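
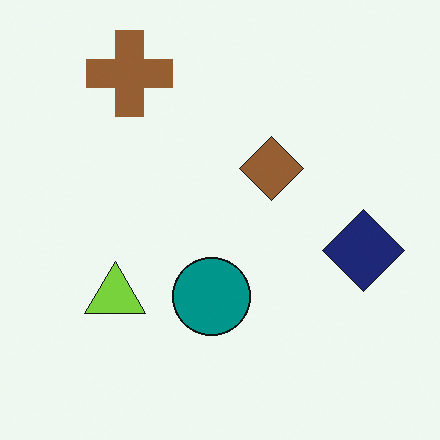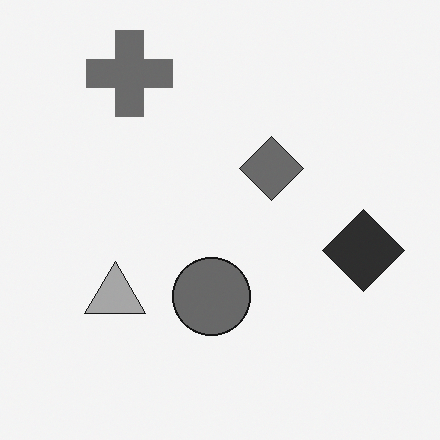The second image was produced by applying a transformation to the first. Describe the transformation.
It was converted to grayscale.

All color is removed — every shape is now a shade of grey.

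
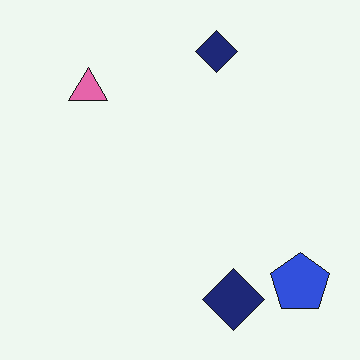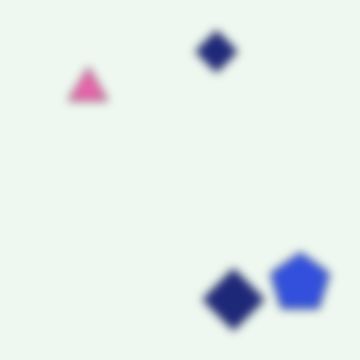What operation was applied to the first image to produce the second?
The image was noticeably gaussian-blurred.

Shape edges and outlines are uniformly softened across the whole image.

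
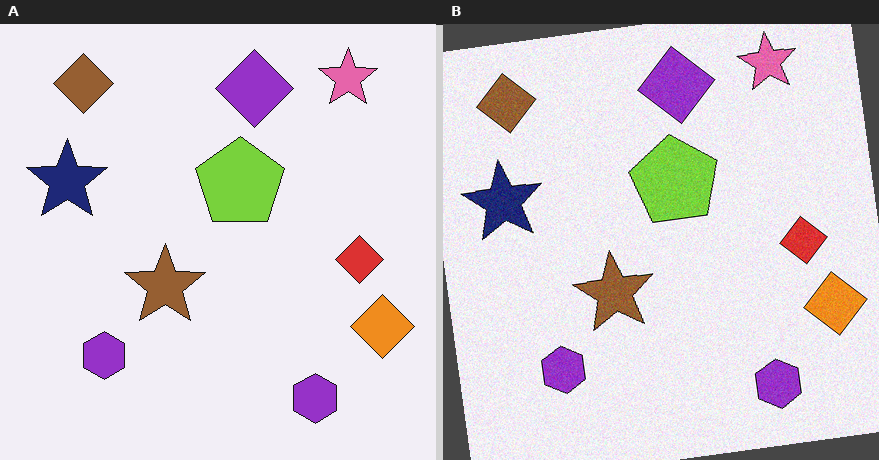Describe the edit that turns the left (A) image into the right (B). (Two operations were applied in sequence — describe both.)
The image was degraded with a light layer of grain, then rotated counter-clockwise by a few degrees.

Random speckle covers the whole image, including the flat background. Every shape is tilted by the same angle and the image corners show triangular fill wedges — a whole-image rotation by a non-right angle.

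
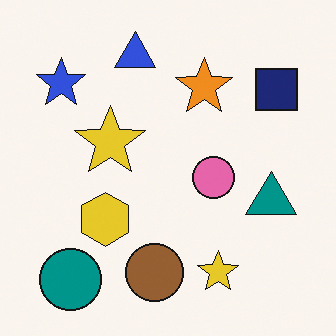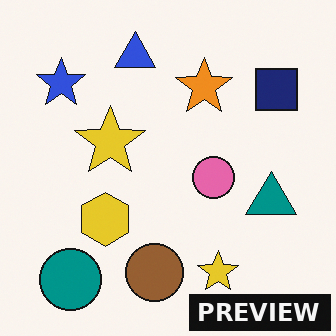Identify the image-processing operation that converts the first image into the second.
Watermarked with the text "PREVIEW" in the lower-right corner.

A dark label reading "PREVIEW" appears in the lower-right corner.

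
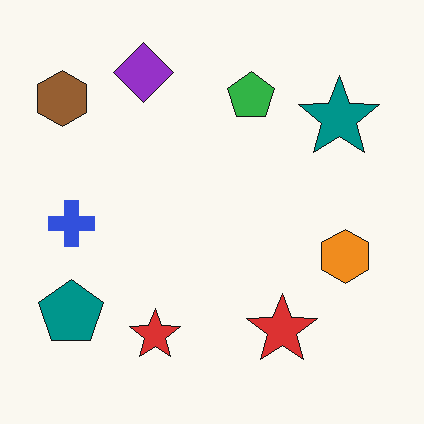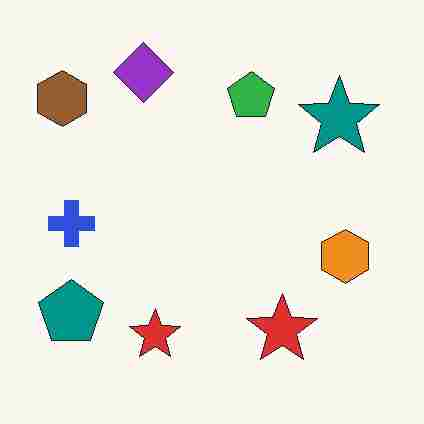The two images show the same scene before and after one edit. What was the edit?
The image was heavily JPEG-compressed with obvious blocking artifacts.

Blocky 8×8 compression artifacts appear around shape edges and the flat background shows ringing — characteristic JPEG degradation.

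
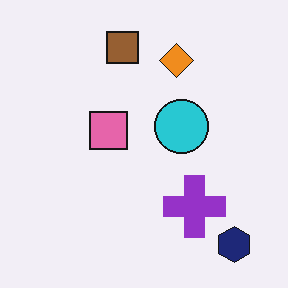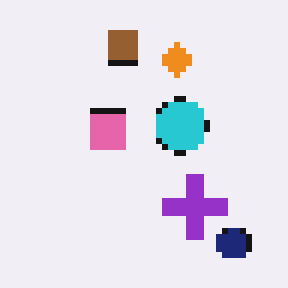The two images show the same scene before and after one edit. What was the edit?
It was moderately pixelated.

Shapes are reduced to large square blocks; fine edges and outlines are lost — a downscale-then-upscale (mosaic) effect.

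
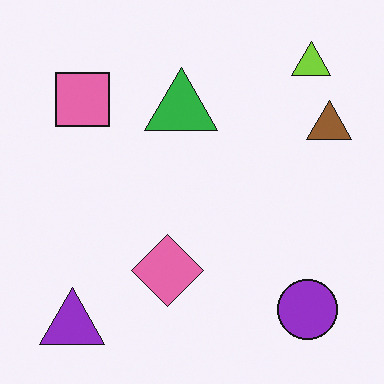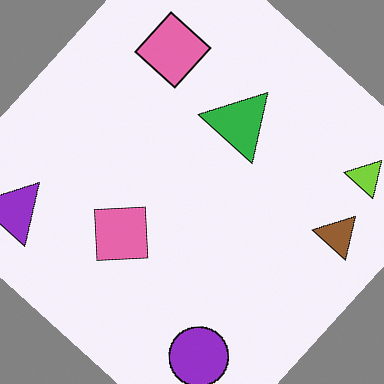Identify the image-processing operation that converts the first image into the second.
This is the original image rotated clockwise by a large amount — several tens of degrees.

Every shape is tilted by the same angle and the image corners show triangular fill wedges — a whole-image rotation by a non-right angle.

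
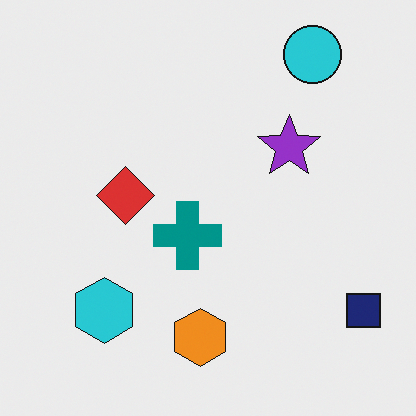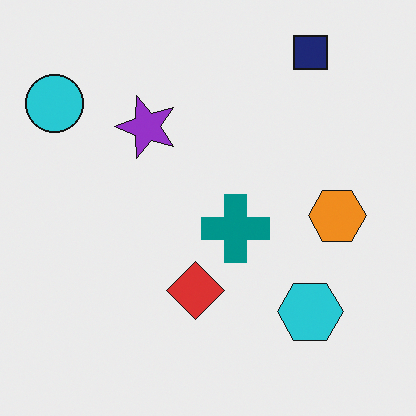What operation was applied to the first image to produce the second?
Rotated 90° counter-clockwise.

The cyan circle sits in the top-right of the first image and the top-left of the second — consistent with a whole-image 90° counter-clockwise rotation.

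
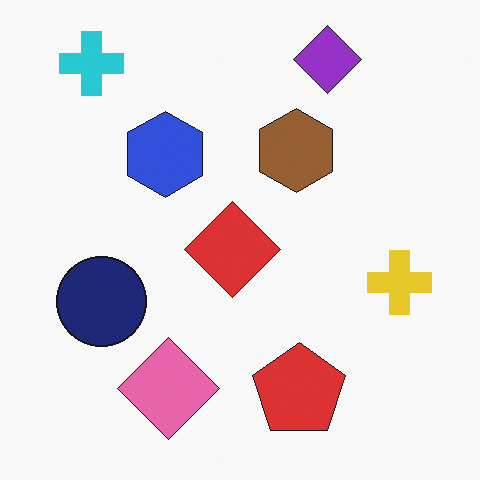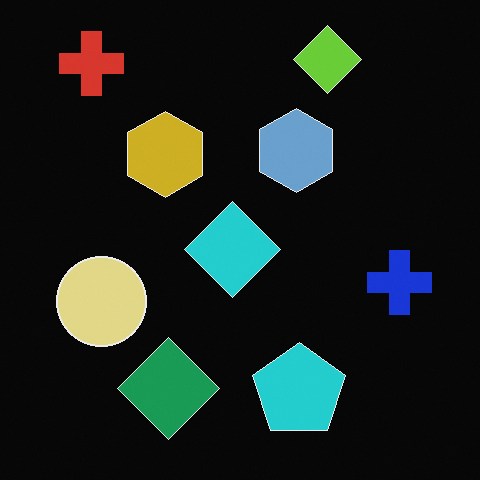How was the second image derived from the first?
The second image is the first color-inverted (negative).

The light background has become dark and every shape's color is its complement — a photographic negative.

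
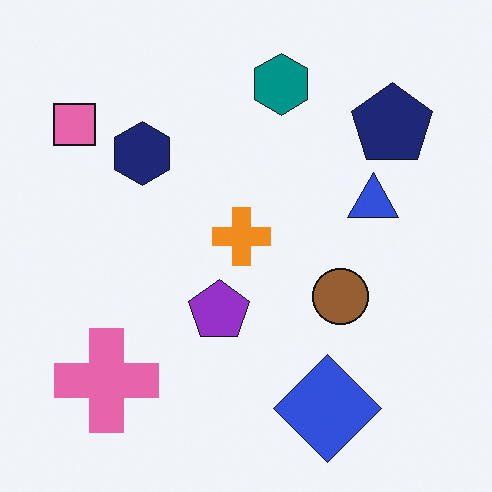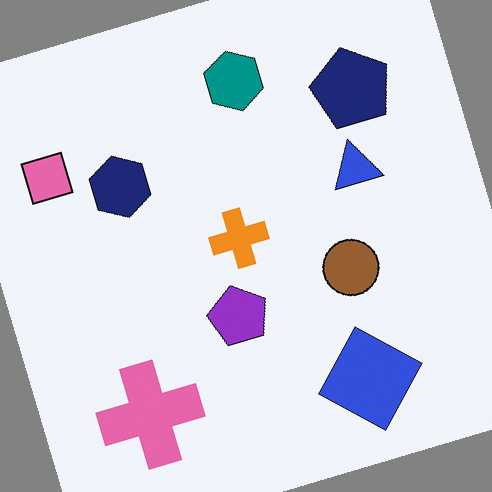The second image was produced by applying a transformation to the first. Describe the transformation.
This is the original image rotated counter-clockwise by a moderate amount.

Every shape is tilted by the same angle and the image corners show triangular fill wedges — a whole-image rotation by a non-right angle.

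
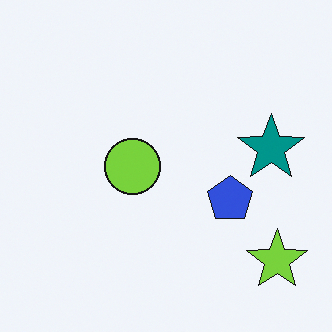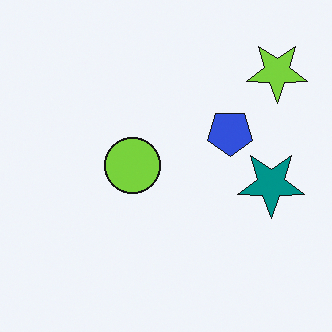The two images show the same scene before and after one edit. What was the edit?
This is the original image flipped vertically (top ↔ bottom).

The lime star is in the bottom-right of the first image and the top-right of the second — shapes on opposite sides of the horizontal midline have swapped in a mirror flip.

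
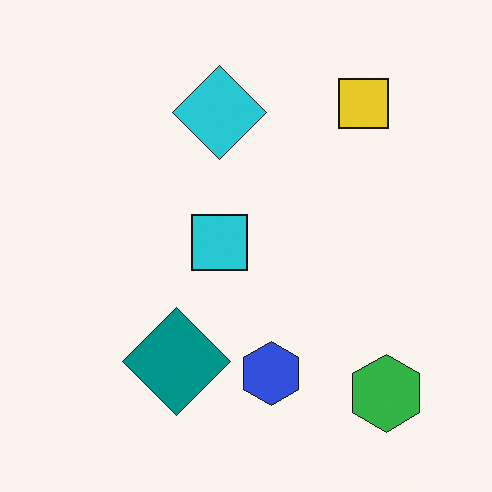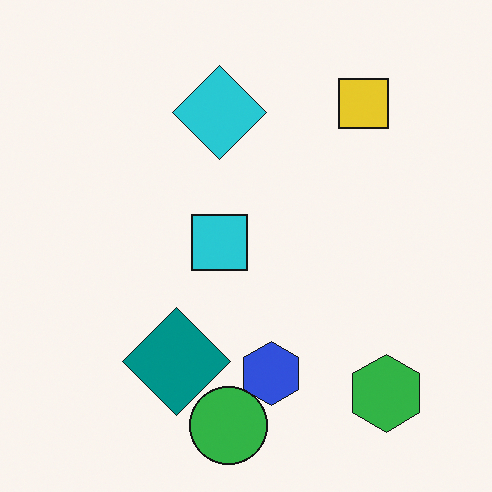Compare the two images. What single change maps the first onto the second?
The image was overlaid with an additional green circle.

A green circle appears in the second image that is absent from the first.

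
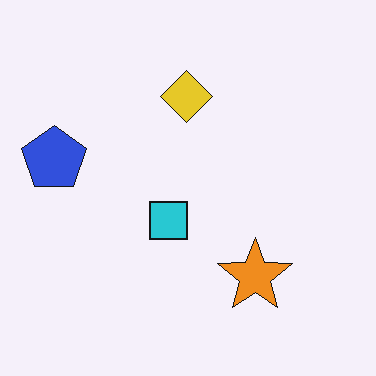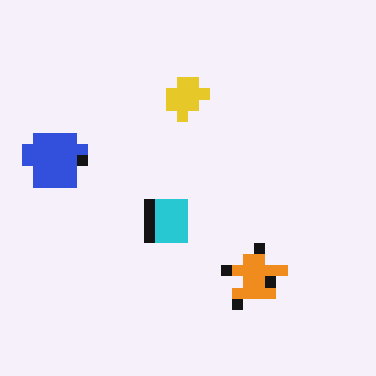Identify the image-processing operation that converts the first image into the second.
The transformation is: heavily pixelated into large blocks.

Shapes are reduced to large square blocks; fine edges and outlines are lost — a downscale-then-upscale (mosaic) effect.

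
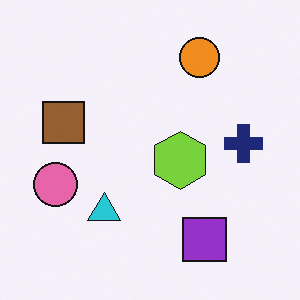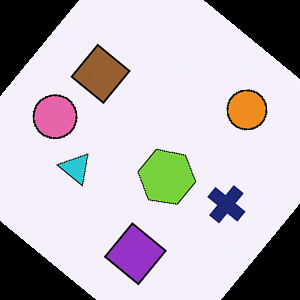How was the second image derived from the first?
The second image is the first rotated clockwise by a large amount — several tens of degrees.

Every shape is tilted by the same angle and the image corners show triangular fill wedges — a whole-image rotation by a non-right angle.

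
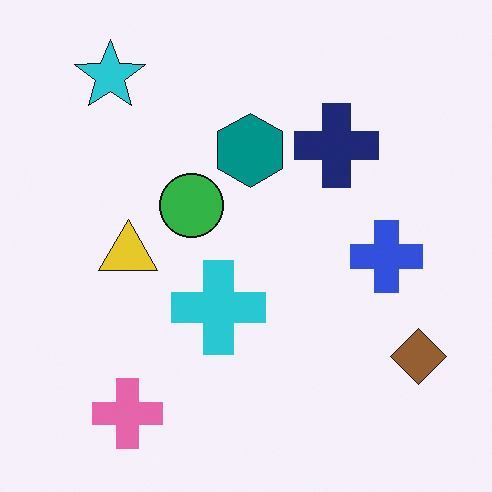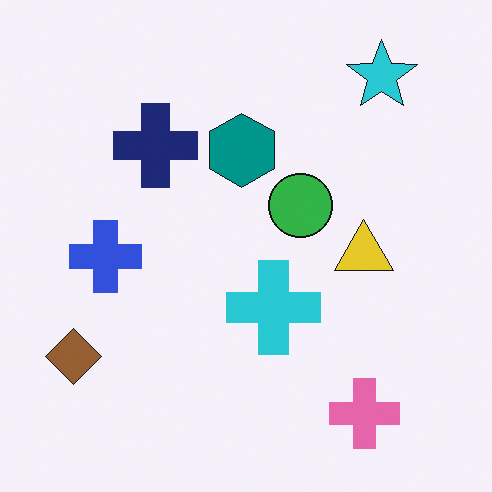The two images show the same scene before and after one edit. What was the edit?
Flipped horizontally (left ↔ right).

The brown diamond is in the bottom-right of the first image and the bottom-left of the second — shapes on opposite sides of the vertical midline have swapped in a mirror flip.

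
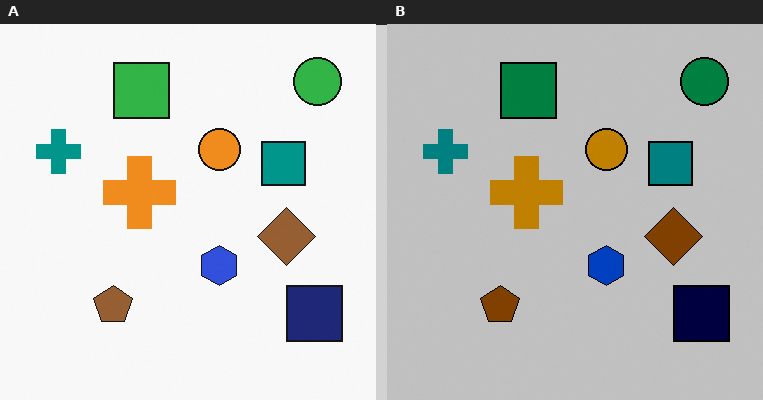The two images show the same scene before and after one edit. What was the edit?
Heavily posterized to just a handful of flat colors.

Each flat color has snapped to a coarser quantized level — most visibly, the near-white background has dropped to a flat grey.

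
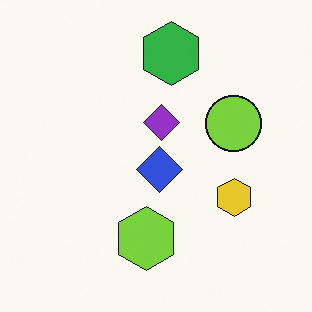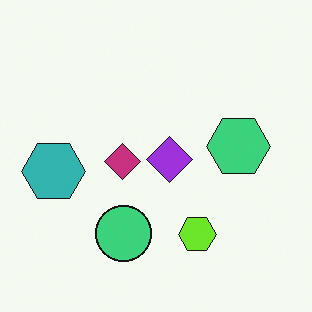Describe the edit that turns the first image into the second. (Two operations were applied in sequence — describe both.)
It was hue-shifted slightly, then transposed (reflected across the top-left ↔ bottom-right diagonal).

Every shape's color has rotated by the same amount around the hue wheel — a uniform hue shift. Shapes have swapped their row and column positions — what was in the top-right is now in the bottom-left — a diagonal reflection.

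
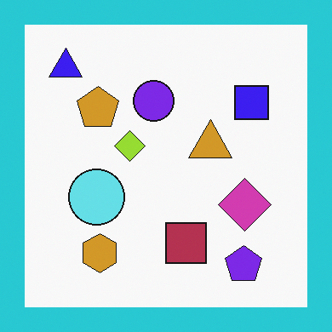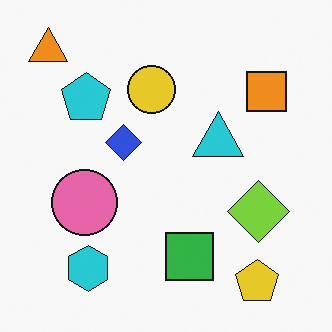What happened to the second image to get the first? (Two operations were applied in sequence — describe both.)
The transformation is: hue-shifted by a large amount, then framed with a cyan border.

Every shape's color has rotated by the same amount around the hue wheel — a uniform hue shift. A solid cyan frame runs around the edge of the first image, with the content slightly shrunk inside it.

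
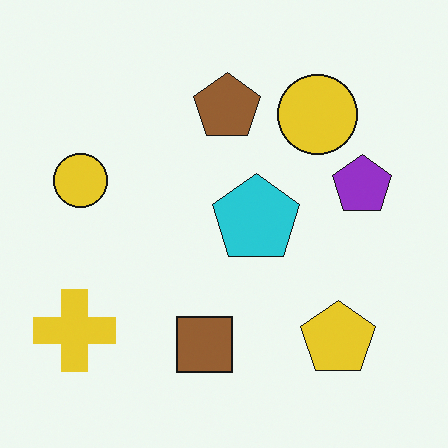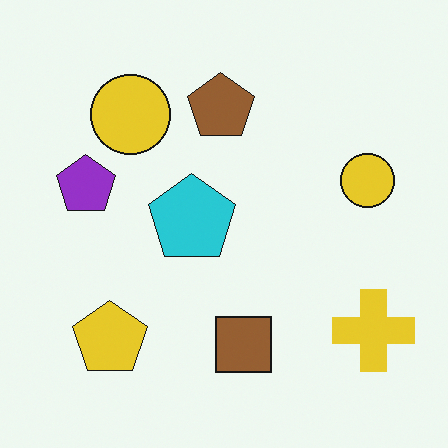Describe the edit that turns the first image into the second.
This is the original image flipped horizontally (left ↔ right).

The yellow cross is in the bottom-left of the first image and the bottom-right of the second — shapes on opposite sides of the vertical midline have swapped in a mirror flip.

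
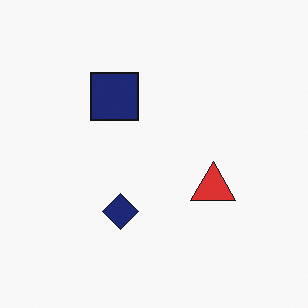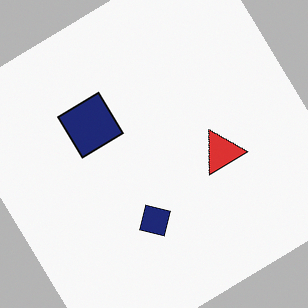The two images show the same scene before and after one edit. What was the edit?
The second image is the first rotated counter-clockwise by a large amount — several tens of degrees.

Every shape is tilted by the same angle and the image corners show triangular fill wedges — a whole-image rotation by a non-right angle.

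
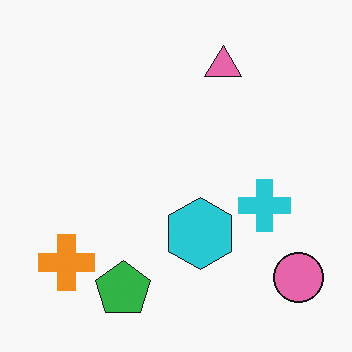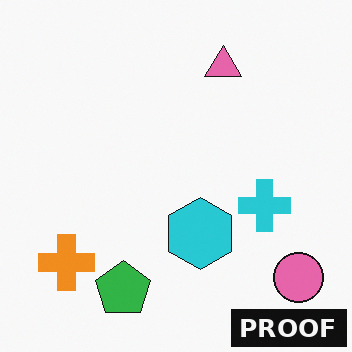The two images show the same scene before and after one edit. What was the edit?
The transformation is: watermarked with the text "PROOF" in the lower-right corner.

A dark label reading "PROOF" appears in the lower-right corner.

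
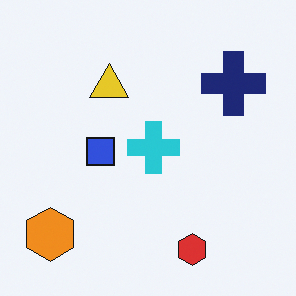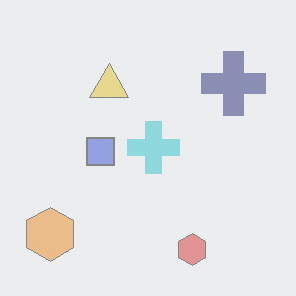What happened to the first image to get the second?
The transformation is: washed out (contrast reduced).

Tones are pushed toward mid-grey across the whole image — a global contrast change.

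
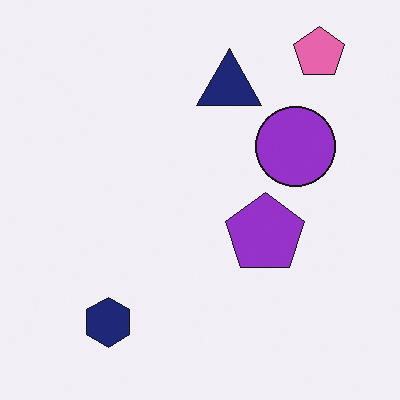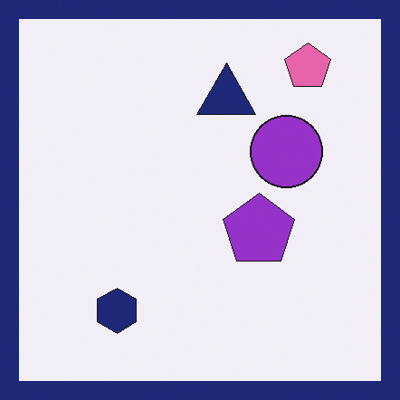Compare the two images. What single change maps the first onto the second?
It was framed with a navy border.

A solid navy frame runs around the edge of the second image, with the content slightly shrunk inside it.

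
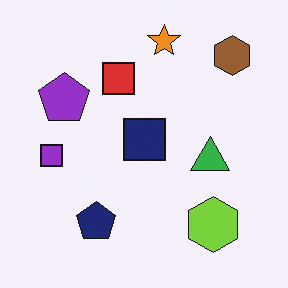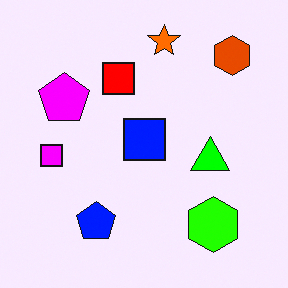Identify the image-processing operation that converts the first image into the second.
It was heavily oversaturated.

All colors are more vivid — a global saturation change.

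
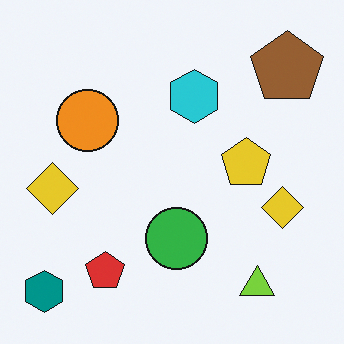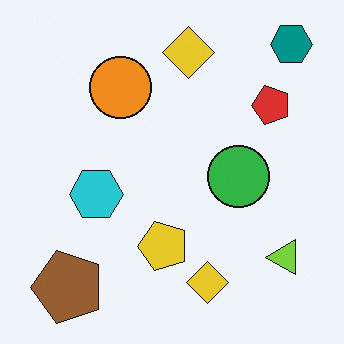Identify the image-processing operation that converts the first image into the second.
This is the original image transposed (reflected across the top-left ↔ bottom-right diagonal).

Shapes have swapped their row and column positions — what was in the top-right is now in the bottom-left — a diagonal reflection.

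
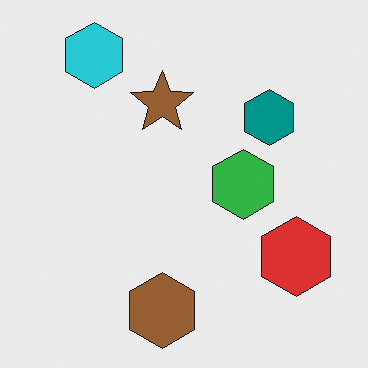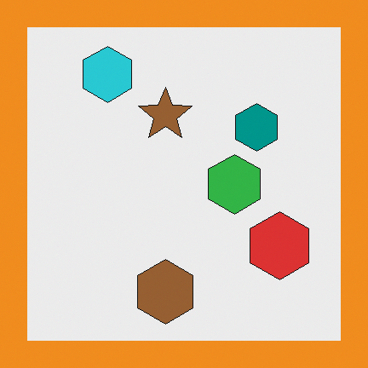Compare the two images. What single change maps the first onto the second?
The transformation is: framed with a orange border.

A solid orange frame runs around the edge of the second image, with the content slightly shrunk inside it.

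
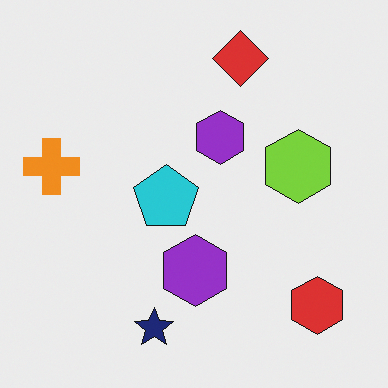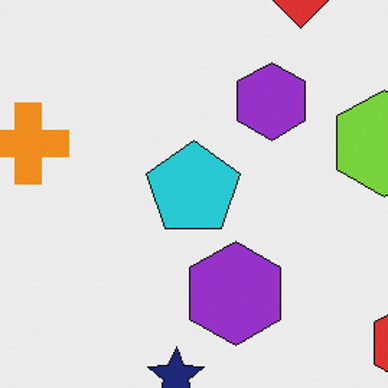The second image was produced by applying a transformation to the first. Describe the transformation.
This is the original image cropped to a modestly smaller region and rescaled.

The visible shapes are larger and the field of view is narrower; shapes near the original edges may be partly or wholly outside the frame — a crop-and-rescale.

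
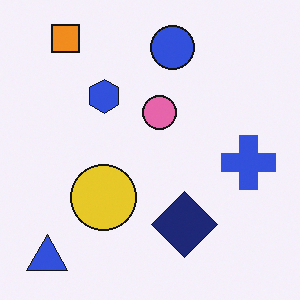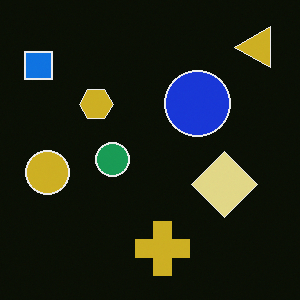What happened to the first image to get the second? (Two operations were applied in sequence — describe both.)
Color-inverted (negative), then transposed (reflected across the top-left ↔ bottom-right diagonal).

The light background has become dark and every shape's color is its complement — a photographic negative. Shapes have swapped their row and column positions — what was in the top-right is now in the bottom-left — a diagonal reflection.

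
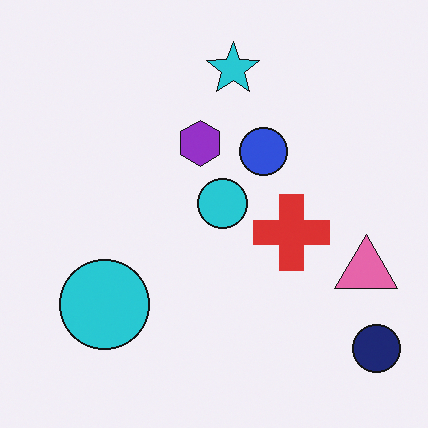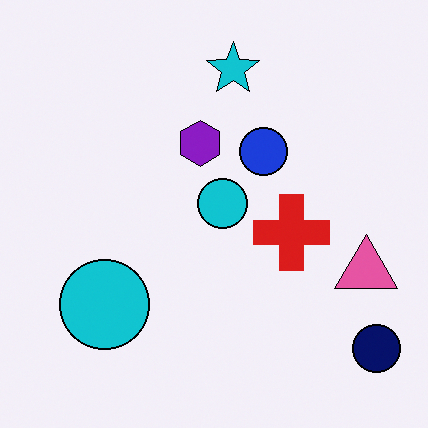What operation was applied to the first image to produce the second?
The second image is the first given slightly increased contrast.

Tones are pushed away from mid-grey across the whole image — a global contrast change.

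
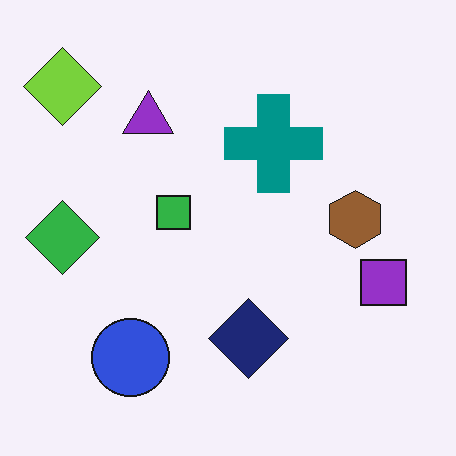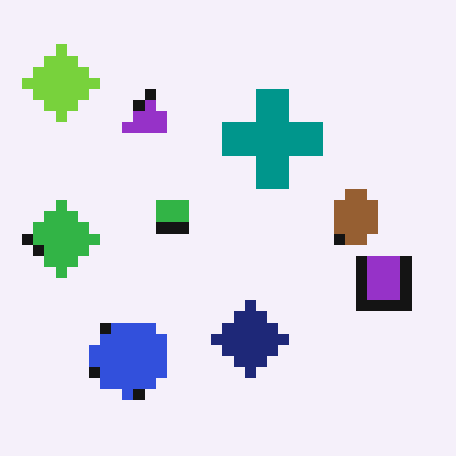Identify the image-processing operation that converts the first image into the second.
The image was coarsely pixelated.

Shapes are reduced to large square blocks; fine edges and outlines are lost — a downscale-then-upscale (mosaic) effect.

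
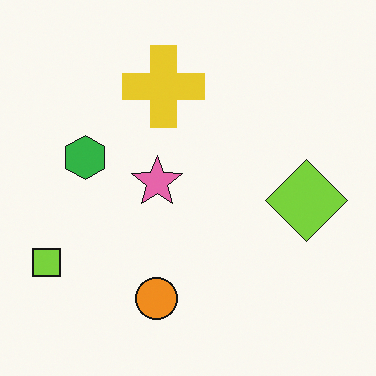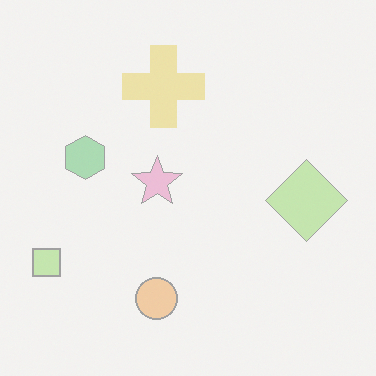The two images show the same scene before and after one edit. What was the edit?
The second image is the first washed out (contrast reduced).

Tones are pushed toward mid-grey across the whole image — a global contrast change.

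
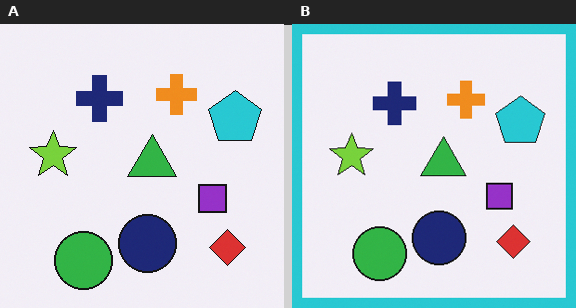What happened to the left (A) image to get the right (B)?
It was framed with a cyan border.

A solid cyan frame runs around the edge of the right (B) image, with the content slightly shrunk inside it.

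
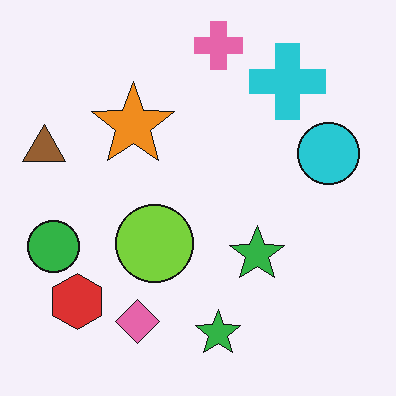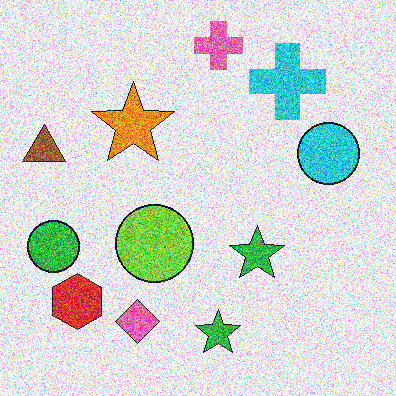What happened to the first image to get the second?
Degraded with heavy additive noise.

Random speckle covers the whole image, including the flat background.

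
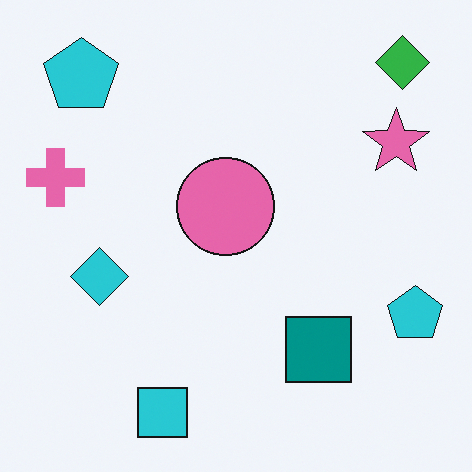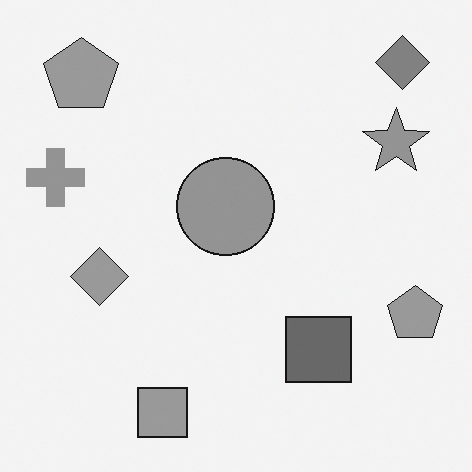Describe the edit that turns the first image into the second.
This is the original image converted to grayscale.

All color is removed — every shape is now a shade of grey.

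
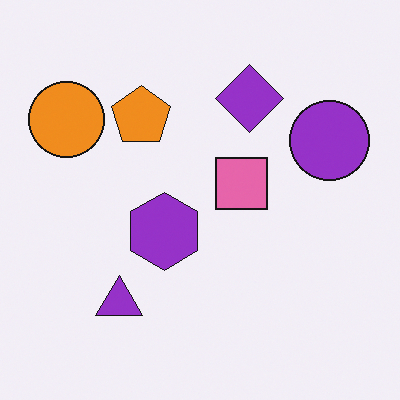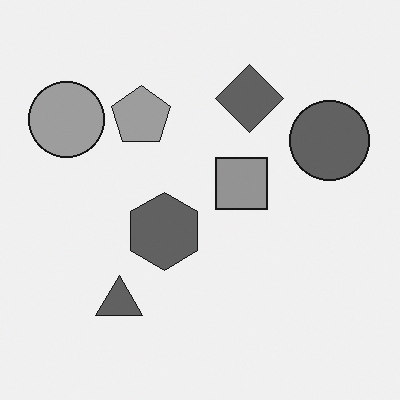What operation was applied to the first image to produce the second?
The image was converted to grayscale.

All color is removed — every shape is now a shade of grey.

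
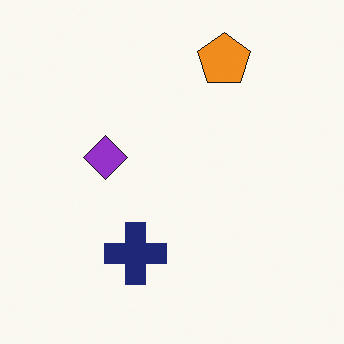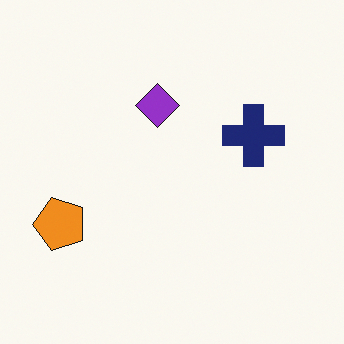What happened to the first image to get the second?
It was transposed (reflected across the top-left ↔ bottom-right diagonal).

Shapes have swapped their row and column positions — what was in the top-right is now in the bottom-left — a diagonal reflection.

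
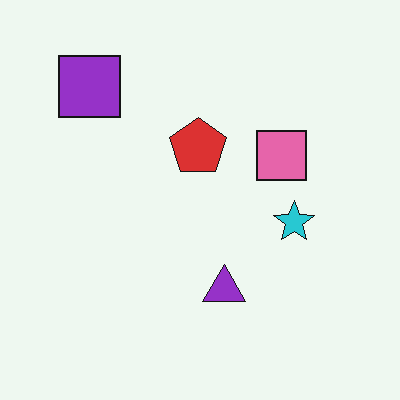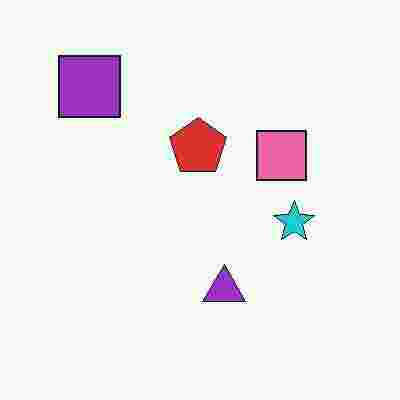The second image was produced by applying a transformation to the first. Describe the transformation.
The image was heavily JPEG-compressed with obvious blocking artifacts.

Blocky 8×8 compression artifacts appear around shape edges and the flat background shows ringing — characteristic JPEG degradation.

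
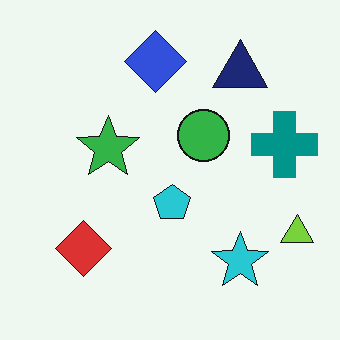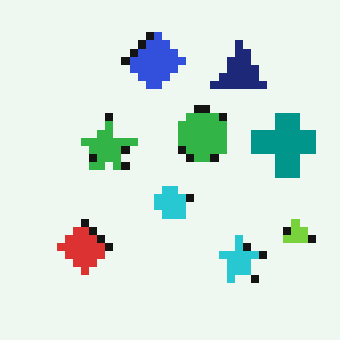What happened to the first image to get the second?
This is the original image moderately pixelated.

Shapes are reduced to large square blocks; fine edges and outlines are lost — a downscale-then-upscale (mosaic) effect.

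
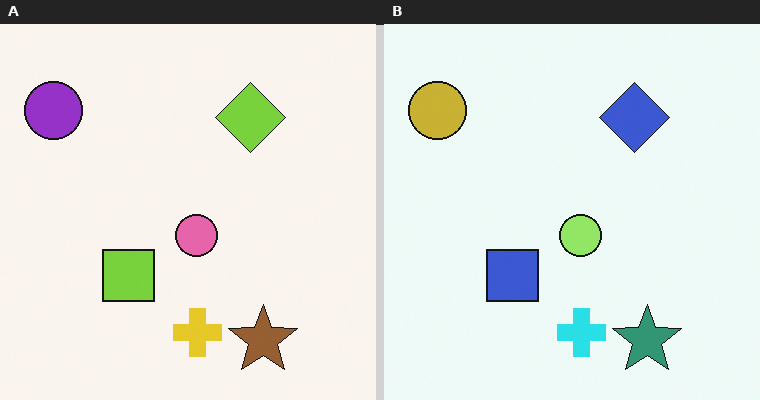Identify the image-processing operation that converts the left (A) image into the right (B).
This is the original image hue-shifted through roughly a third of the color wheel.

Every shape's color has rotated by the same amount around the hue wheel — a uniform hue shift.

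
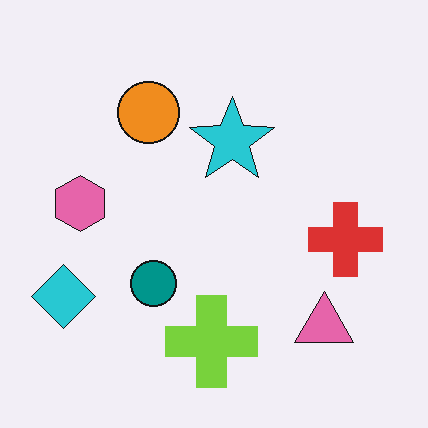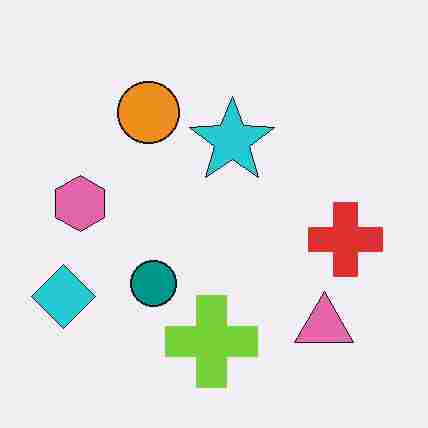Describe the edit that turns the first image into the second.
The second image is the first degraded with heavy JPEG compression.

Blocky 8×8 compression artifacts appear around shape edges and the flat background shows ringing — characteristic JPEG degradation.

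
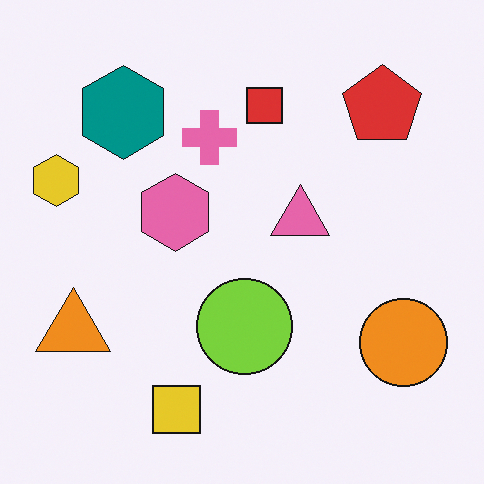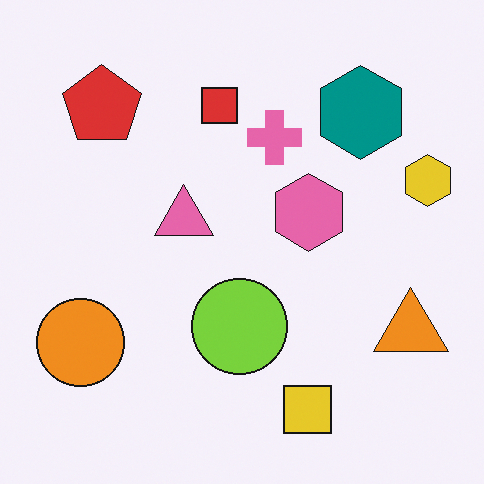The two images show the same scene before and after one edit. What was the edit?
It was flipped horizontally (left ↔ right).

The yellow hexagon is in the left of the first image and the right of the second — shapes on opposite sides of the vertical midline have swapped in a mirror flip.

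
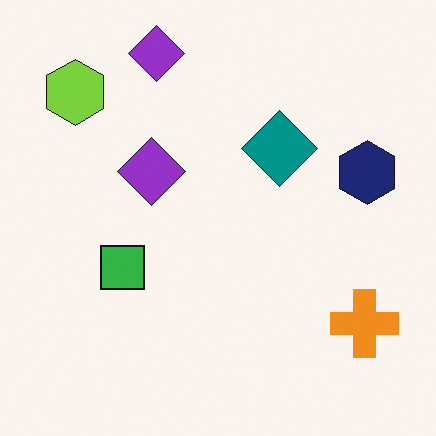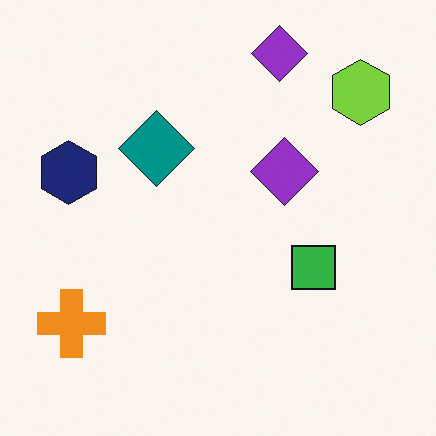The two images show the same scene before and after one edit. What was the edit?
Flipped horizontally (left ↔ right).

The navy hexagon is in the right of the first image and the left of the second — shapes on opposite sides of the vertical midline have swapped in a mirror flip.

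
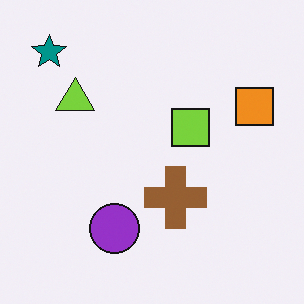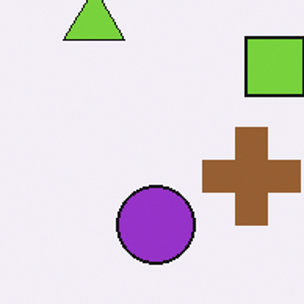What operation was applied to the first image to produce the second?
This is the original image cropped slightly and scaled back up.

The visible shapes are larger and the field of view is narrower; shapes near the original edges may be partly or wholly outside the frame — a crop-and-rescale.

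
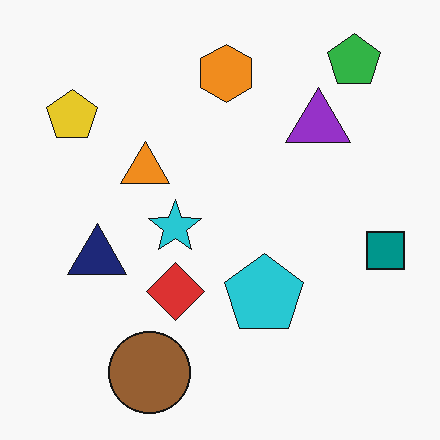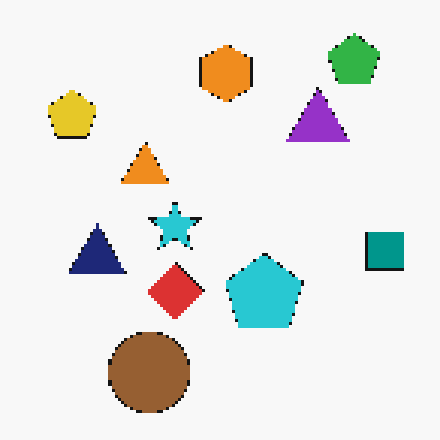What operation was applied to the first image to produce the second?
The transformation is: lightly pixelated (a mild mosaic effect).

Shapes are reduced to large square blocks; fine edges and outlines are lost — a downscale-then-upscale (mosaic) effect.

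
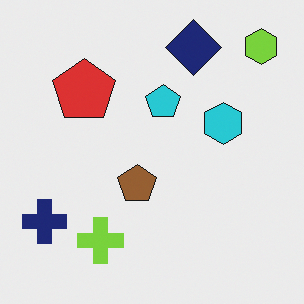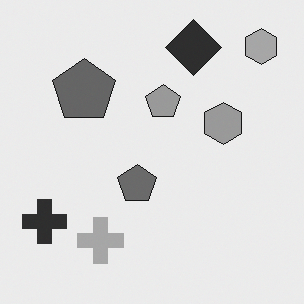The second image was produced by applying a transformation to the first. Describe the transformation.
This is the original image converted to grayscale.

All color is removed — every shape is now a shade of grey.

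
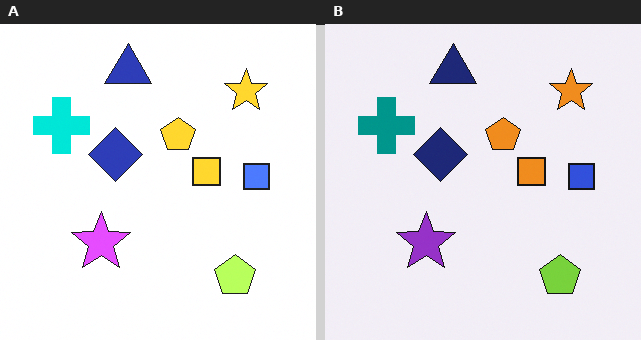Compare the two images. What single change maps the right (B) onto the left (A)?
Noticeably brightened.

Every pixel — background and shapes alike — is uniformly brightened.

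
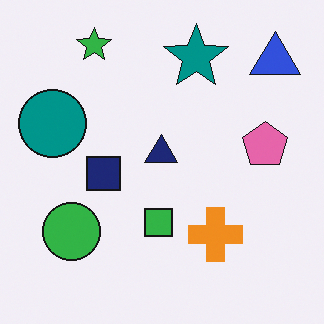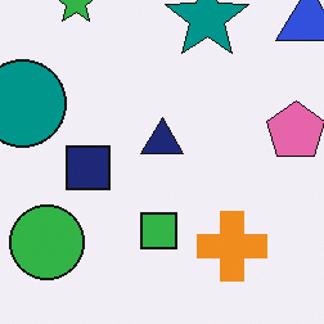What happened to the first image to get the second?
The image was cropped slightly and scaled back up.

The visible shapes are larger and the field of view is narrower; shapes near the original edges may be partly or wholly outside the frame — a crop-and-rescale.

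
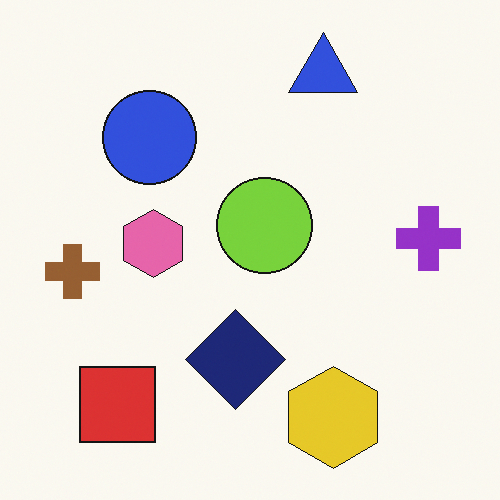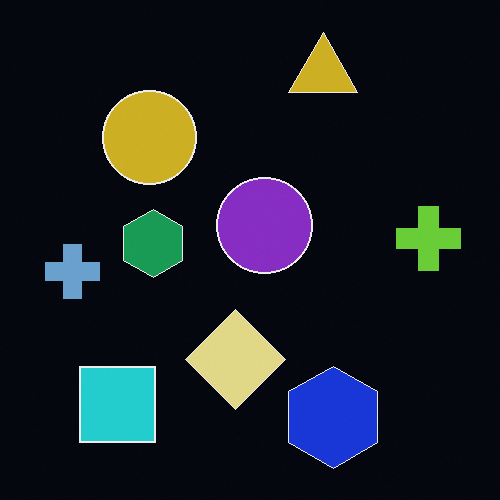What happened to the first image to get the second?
The second image is the first color-inverted (negative).

The light background has become dark and every shape's color is its complement — a photographic negative.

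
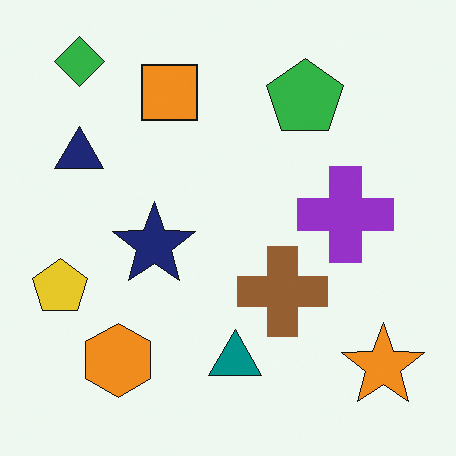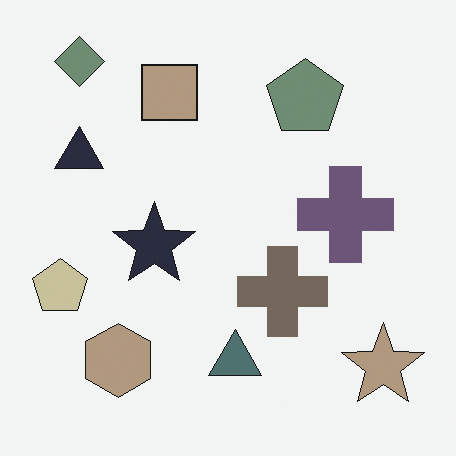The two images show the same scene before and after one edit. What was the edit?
The second image is the first made much more muted (saturation change).

All colors are more muted and greyish — a global saturation change.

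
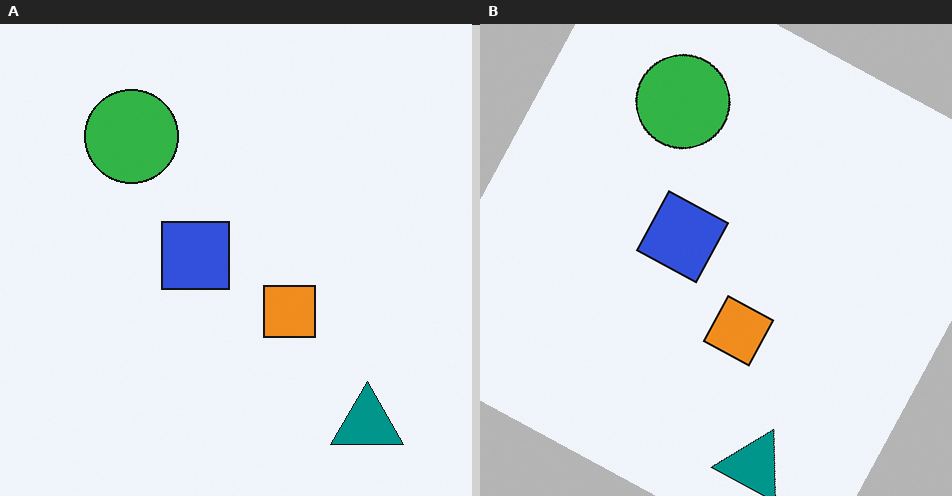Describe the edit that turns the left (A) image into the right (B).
This is the original image rotated clockwise by a moderate amount.

Every shape is tilted by the same angle and the image corners show triangular fill wedges — a whole-image rotation by a non-right angle.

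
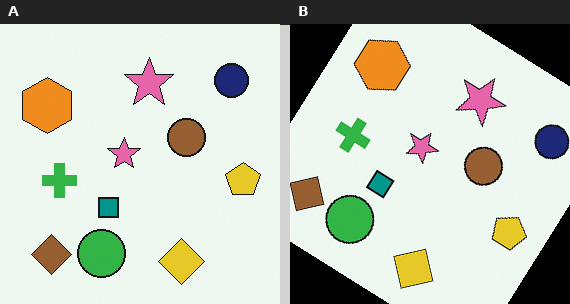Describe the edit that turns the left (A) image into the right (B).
This is the original image rotated clockwise by a large amount — several tens of degrees.

Every shape is tilted by the same angle and the image corners show triangular fill wedges — a whole-image rotation by a non-right angle.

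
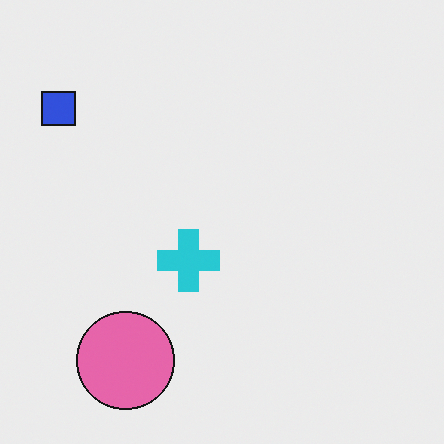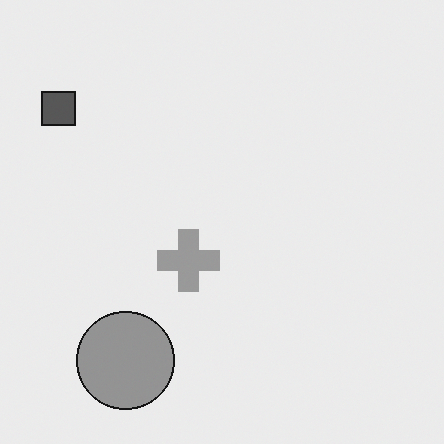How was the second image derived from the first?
It was converted to grayscale.

All color is removed — every shape is now a shade of grey.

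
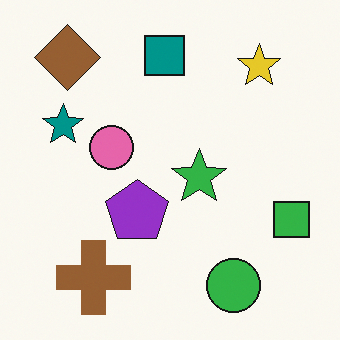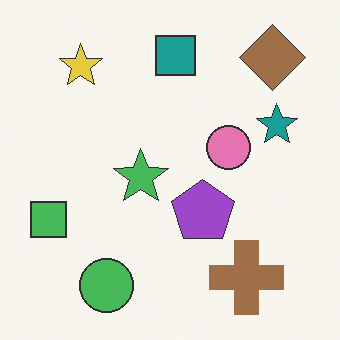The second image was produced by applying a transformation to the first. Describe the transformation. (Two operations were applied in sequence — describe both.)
It was flipped horizontally (left ↔ right), then given slightly reduced contrast.

The green square is in the right of the first image and the left of the second — shapes on opposite sides of the vertical midline have swapped in a mirror flip. Tones are pushed toward mid-grey across the whole image — a global contrast change.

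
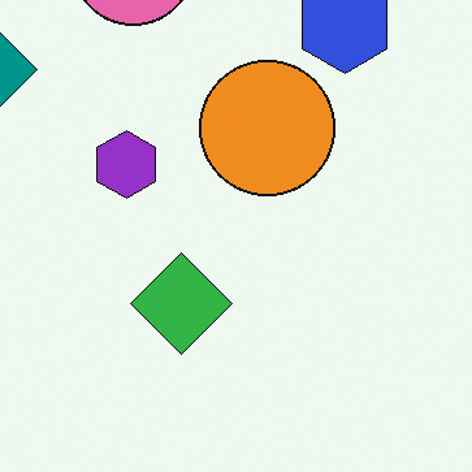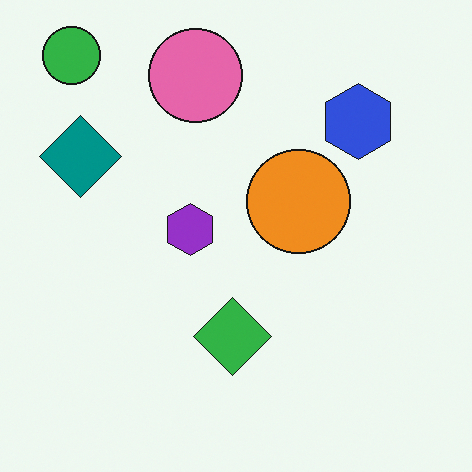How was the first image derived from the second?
The image was cropped slightly and scaled back up.

The visible shapes are larger and the field of view is narrower; shapes near the original edges may be partly or wholly outside the frame — a crop-and-rescale.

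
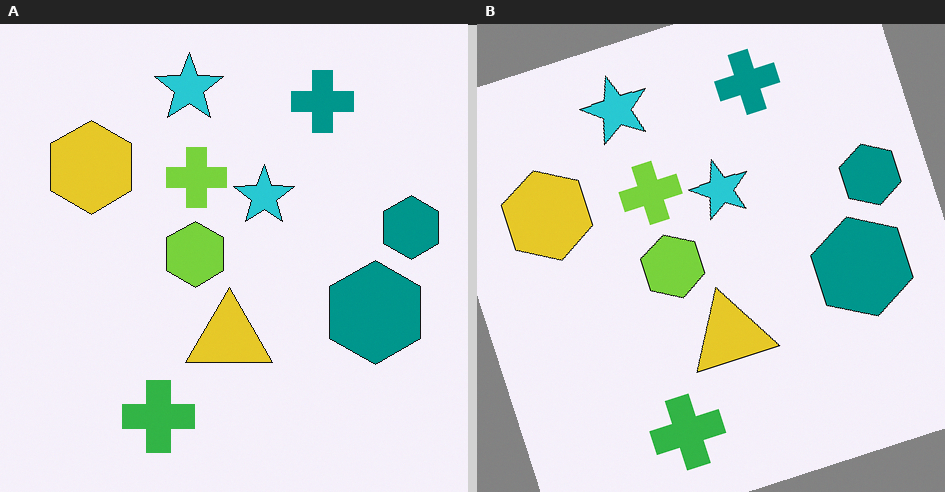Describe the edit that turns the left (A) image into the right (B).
This is the original image rotated counter-clockwise by a moderate amount.

Every shape is tilted by the same angle and the image corners show triangular fill wedges — a whole-image rotation by a non-right angle.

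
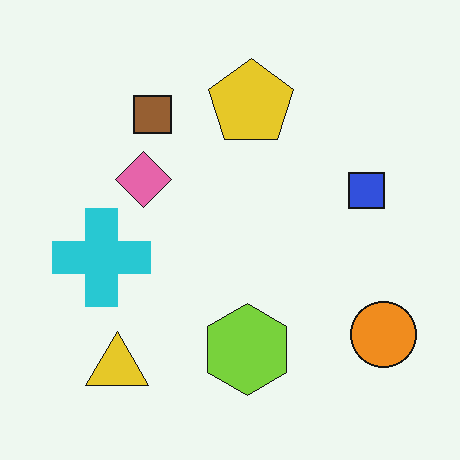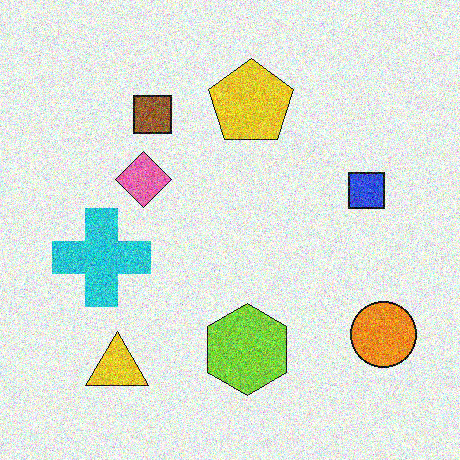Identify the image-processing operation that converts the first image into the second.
The second image is the first degraded with strong gaussian noise.

Random speckle covers the whole image, including the flat background.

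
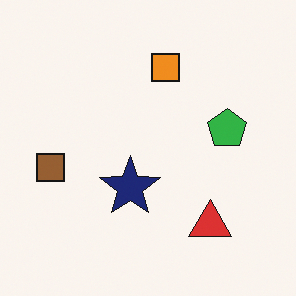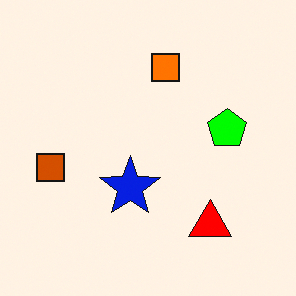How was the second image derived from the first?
It was made much more vivid (saturation change).

All colors are more vivid — a global saturation change.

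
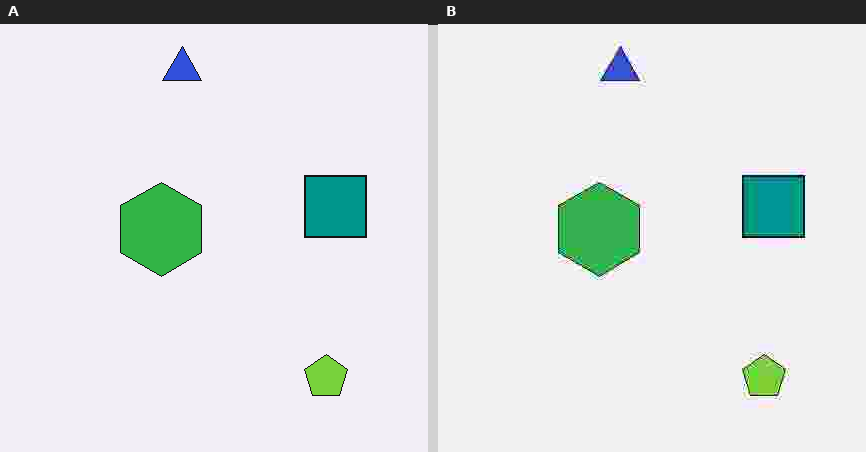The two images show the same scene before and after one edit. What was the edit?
The right (B) image is the left (A) heavily JPEG-compressed with obvious blocking artifacts.

Blocky 8×8 compression artifacts appear around shape edges and the flat background shows ringing — characteristic JPEG degradation.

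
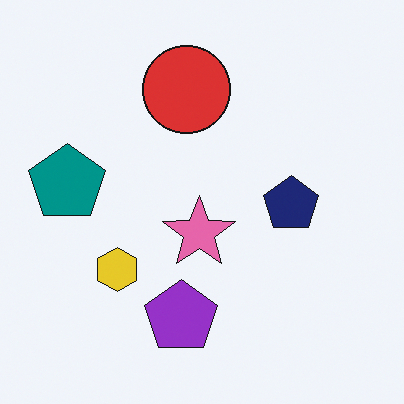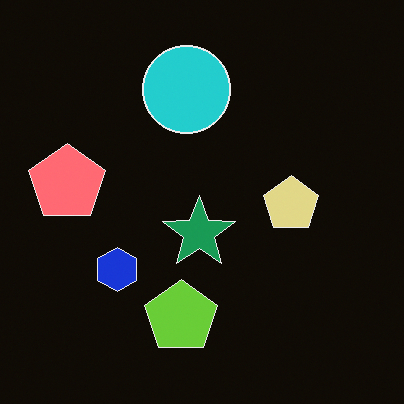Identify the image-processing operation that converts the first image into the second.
This is the original image color-inverted (negative).

The light background has become dark and every shape's color is its complement — a photographic negative.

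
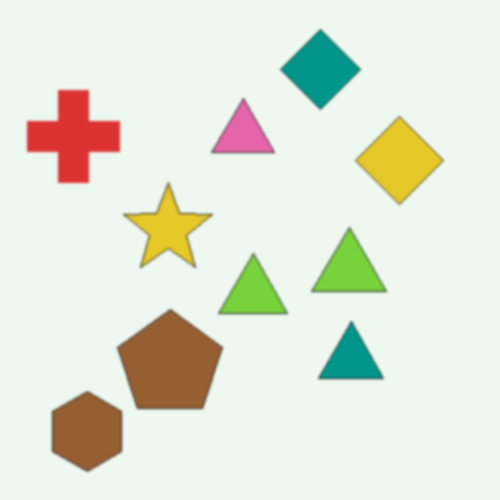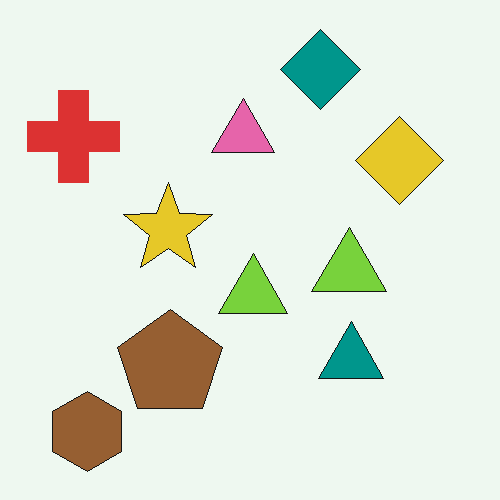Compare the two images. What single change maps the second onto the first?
It was slightly softened.

Shape edges and outlines are uniformly softened across the whole image.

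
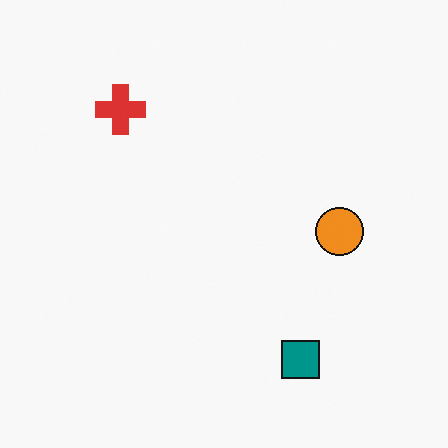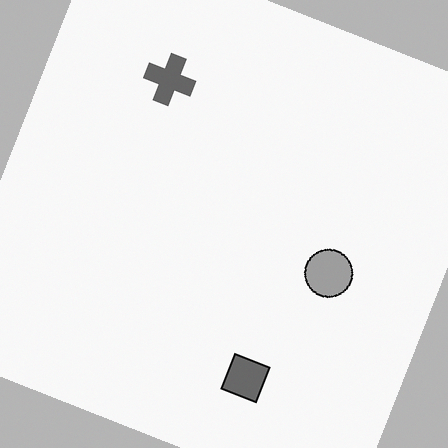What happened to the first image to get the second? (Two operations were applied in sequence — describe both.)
The transformation is: rotated clockwise by a clearly visible amount, then converted to grayscale.

Every shape is tilted by the same angle and the image corners show triangular fill wedges — a whole-image rotation by a non-right angle. All color is removed — every shape is now a shade of grey.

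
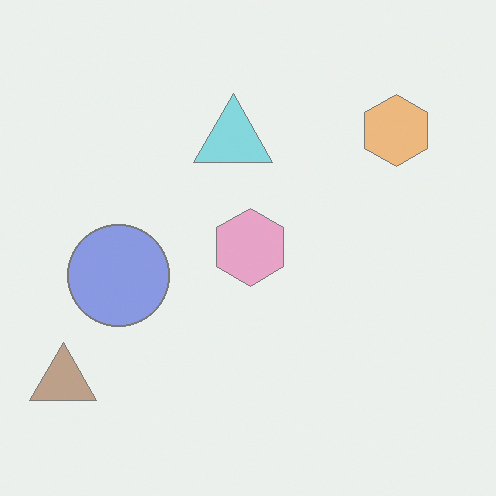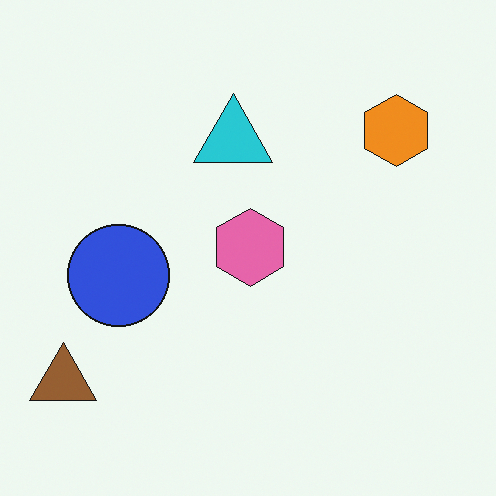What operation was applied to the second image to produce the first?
The image was given much lower contrast.

Tones are pushed toward mid-grey across the whole image — a global contrast change.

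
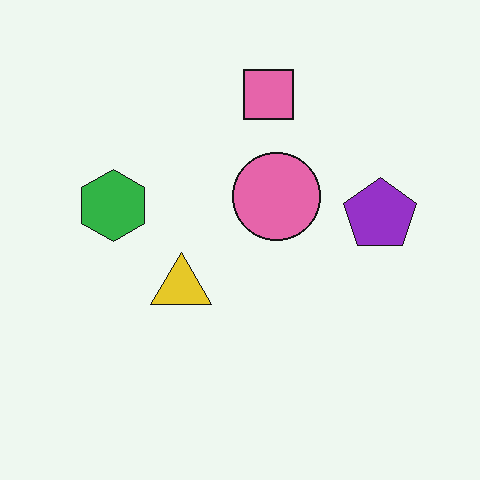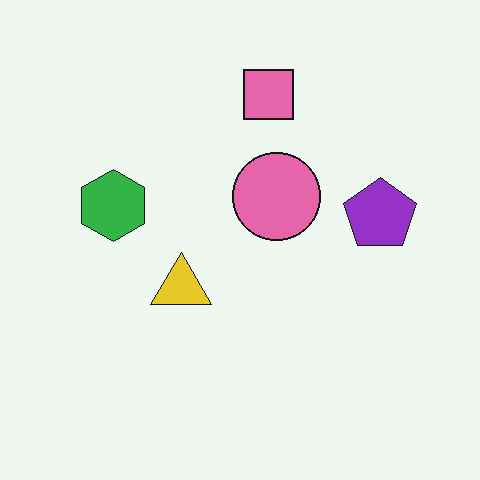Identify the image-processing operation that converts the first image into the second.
This is the original image JPEG-compressed with visible artifacts.

Blocky 8×8 compression artifacts appear around shape edges and the flat background shows ringing — characteristic JPEG degradation.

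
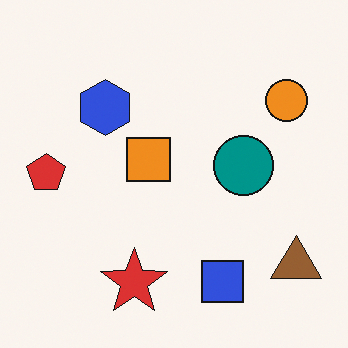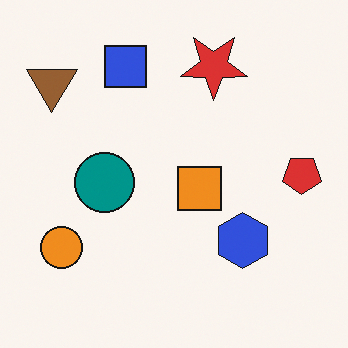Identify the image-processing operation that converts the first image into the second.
It was rotated 180°.

The brown triangle sits in the bottom-right of the first image and the top-left of the second — consistent with a whole-image 180° rotation.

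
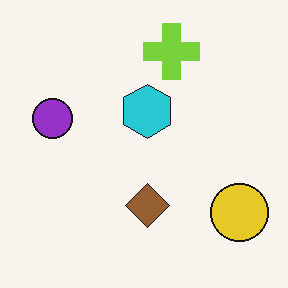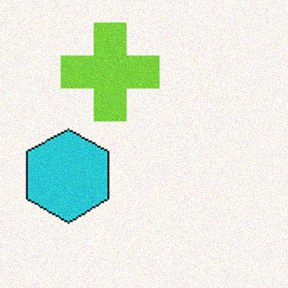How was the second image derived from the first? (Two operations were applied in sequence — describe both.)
Cropped tightly and scaled back up, then degraded with a light layer of grain.

The visible shapes are larger and the field of view is narrower; shapes near the original edges may be partly or wholly outside the frame — a crop-and-rescale. Random speckle covers the whole image, including the flat background.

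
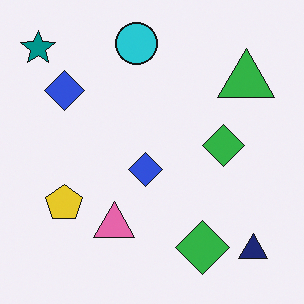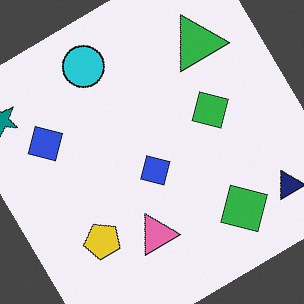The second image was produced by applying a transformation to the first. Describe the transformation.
This is the original image rotated counter-clockwise by a large amount — several tens of degrees.

Every shape is tilted by the same angle and the image corners show triangular fill wedges — a whole-image rotation by a non-right angle.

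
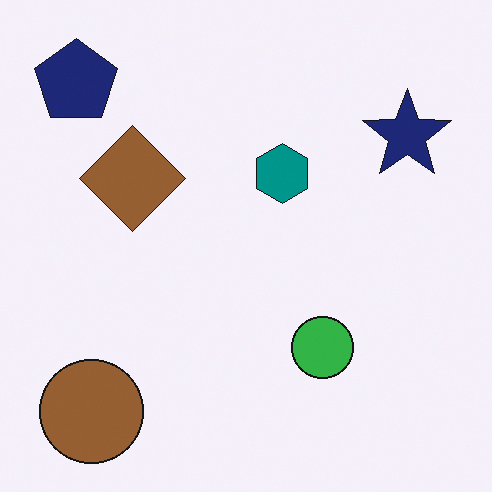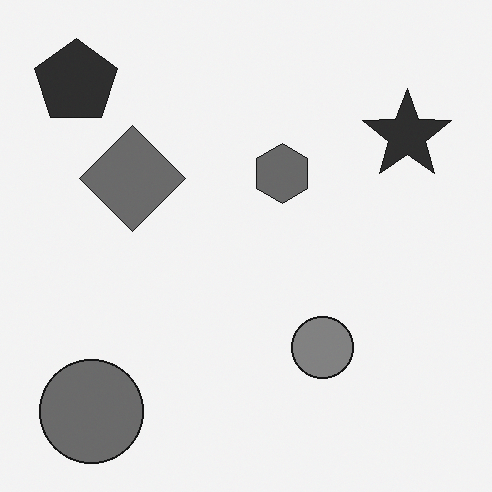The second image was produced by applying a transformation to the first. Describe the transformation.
This is the original image converted to grayscale.

All color is removed — every shape is now a shade of grey.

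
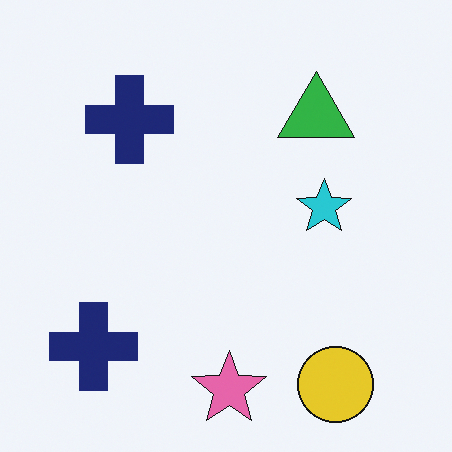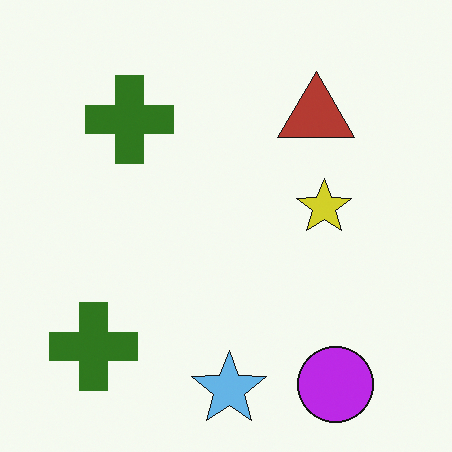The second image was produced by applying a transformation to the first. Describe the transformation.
The transformation is: hue-shifted through roughly half the color wheel.

Every shape's color has rotated by the same amount around the hue wheel — a uniform hue shift.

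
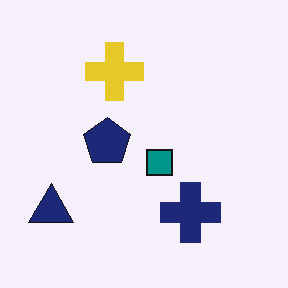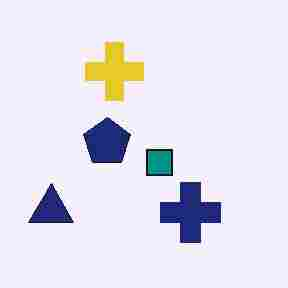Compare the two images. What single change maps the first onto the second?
Heavily JPEG-compressed with obvious blocking artifacts.

Blocky 8×8 compression artifacts appear around shape edges and the flat background shows ringing — characteristic JPEG degradation.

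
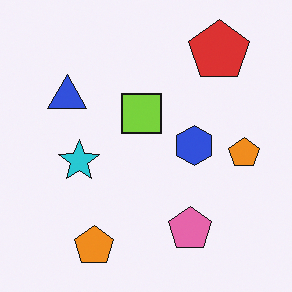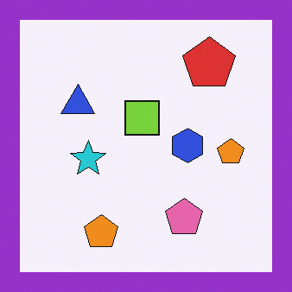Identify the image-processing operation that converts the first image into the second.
It was framed with a purple border.

A solid purple frame runs around the edge of the second image, with the content slightly shrunk inside it.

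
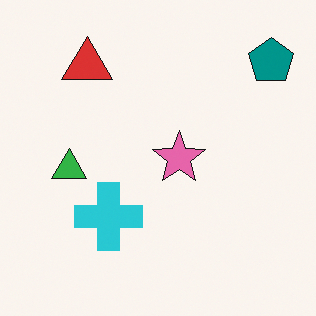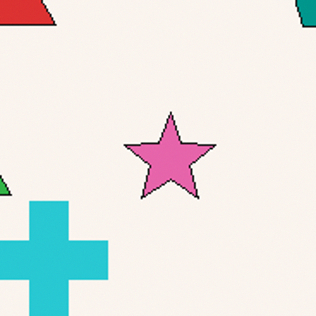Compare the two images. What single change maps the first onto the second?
Cropped to a noticeably smaller region and rescaled.

The visible shapes are larger and the field of view is narrower; shapes near the original edges may be partly or wholly outside the frame — a crop-and-rescale.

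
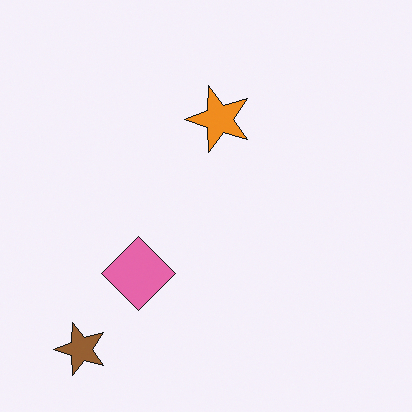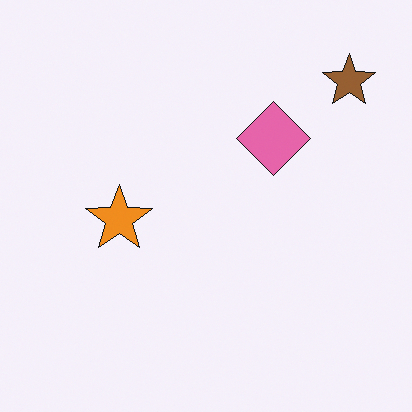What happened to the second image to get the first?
The transformation is: transposed (reflected across the top-left ↔ bottom-right diagonal).

Shapes have swapped their row and column positions — what was in the top-right is now in the bottom-left — a diagonal reflection.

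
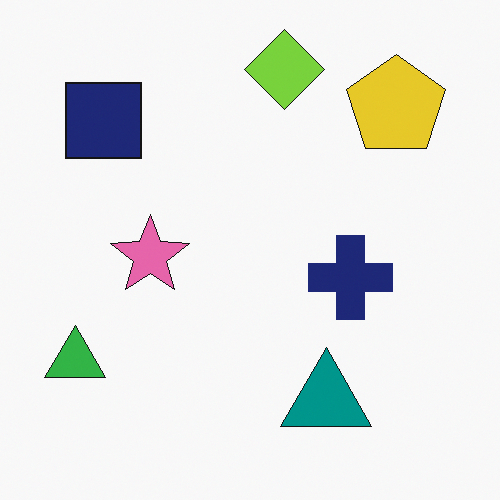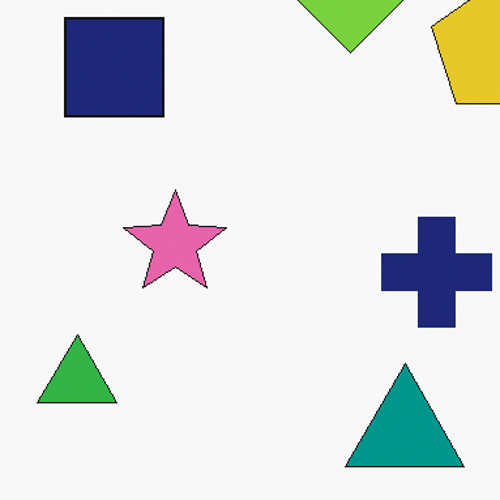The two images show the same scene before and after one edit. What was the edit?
Cropped to a modestly smaller region and rescaled.

The visible shapes are larger and the field of view is narrower; shapes near the original edges may be partly or wholly outside the frame — a crop-and-rescale.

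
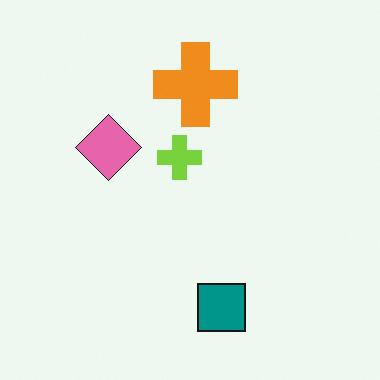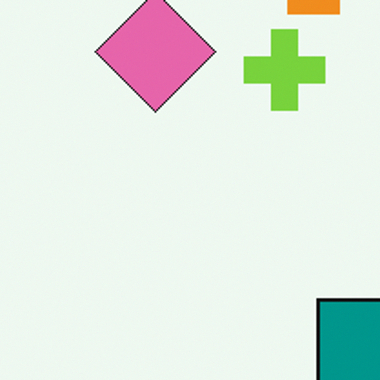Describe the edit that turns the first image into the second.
It was cropped tightly and scaled back up.

The visible shapes are larger and the field of view is narrower; shapes near the original edges may be partly or wholly outside the frame — a crop-and-rescale.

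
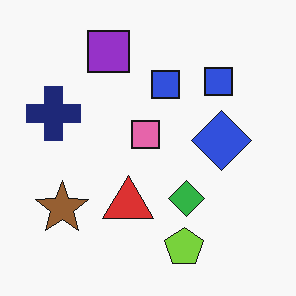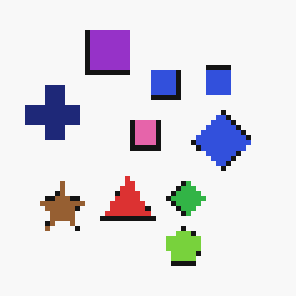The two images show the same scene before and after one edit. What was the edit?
Lightly pixelated (a mild mosaic effect).

Shapes are reduced to large square blocks; fine edges and outlines are lost — a downscale-then-upscale (mosaic) effect.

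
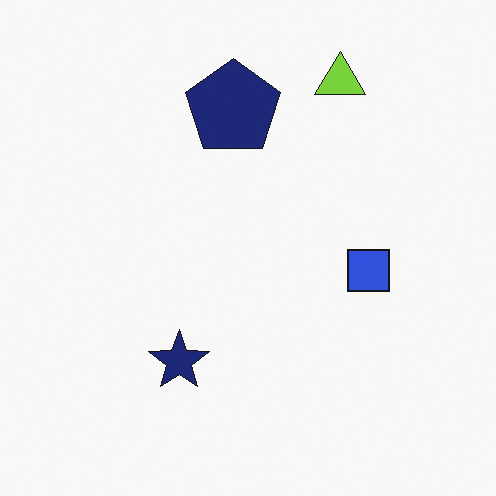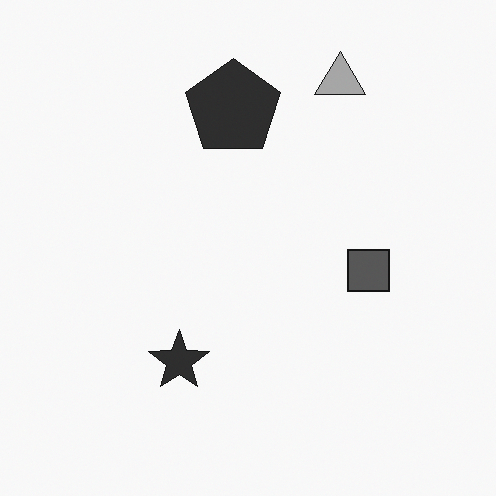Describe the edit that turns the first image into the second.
Converted to grayscale.

All color is removed — every shape is now a shade of grey.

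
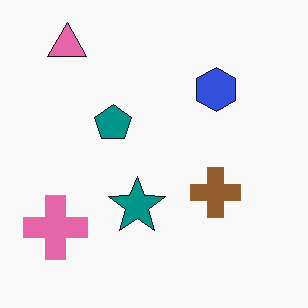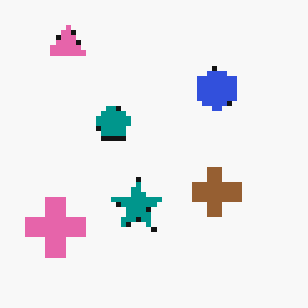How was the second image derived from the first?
The second image is the first mildly pixelated.

Shapes are reduced to large square blocks; fine edges and outlines are lost — a downscale-then-upscale (mosaic) effect.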